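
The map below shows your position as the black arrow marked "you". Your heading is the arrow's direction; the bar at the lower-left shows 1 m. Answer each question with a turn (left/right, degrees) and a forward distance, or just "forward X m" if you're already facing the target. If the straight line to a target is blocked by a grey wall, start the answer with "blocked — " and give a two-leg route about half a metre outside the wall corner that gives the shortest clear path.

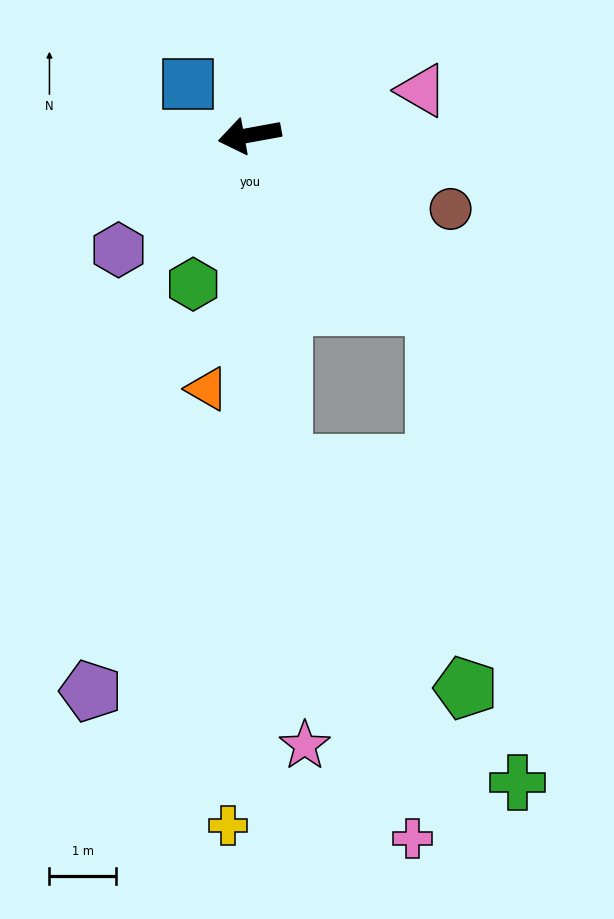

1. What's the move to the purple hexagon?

turn left 31°, forward 2.6 m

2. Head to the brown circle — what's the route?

turn left 149°, forward 3.2 m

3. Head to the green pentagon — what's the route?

blocked — turn left 86°, forward 4.9 m, then turn left 33°, forward 4.3 m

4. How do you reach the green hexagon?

turn left 59°, forward 2.4 m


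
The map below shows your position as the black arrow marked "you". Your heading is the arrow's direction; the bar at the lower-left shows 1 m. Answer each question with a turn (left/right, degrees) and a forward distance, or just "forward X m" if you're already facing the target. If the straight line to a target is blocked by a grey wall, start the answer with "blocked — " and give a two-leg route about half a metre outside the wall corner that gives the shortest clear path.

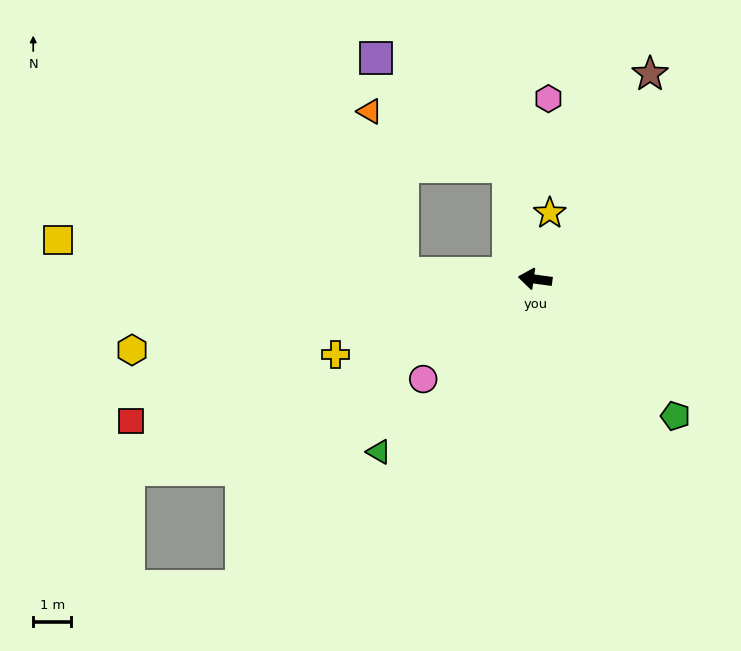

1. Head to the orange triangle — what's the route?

blocked — turn right 69°, forward 3.0 m, then turn left 55°, forward 3.9 m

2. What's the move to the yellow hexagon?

turn left 18°, forward 10.7 m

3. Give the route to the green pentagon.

turn left 143°, forward 5.1 m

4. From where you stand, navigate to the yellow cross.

turn left 29°, forward 5.6 m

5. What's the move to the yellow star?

turn right 95°, forward 1.8 m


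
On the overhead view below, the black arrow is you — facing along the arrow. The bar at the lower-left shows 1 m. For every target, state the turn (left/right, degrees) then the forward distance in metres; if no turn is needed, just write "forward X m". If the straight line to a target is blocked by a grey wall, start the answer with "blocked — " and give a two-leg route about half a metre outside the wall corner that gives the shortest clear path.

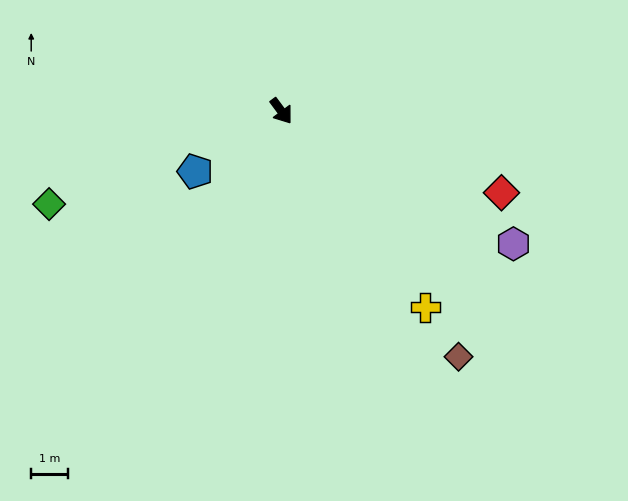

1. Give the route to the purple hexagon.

turn left 24°, forward 7.2 m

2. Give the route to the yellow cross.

forward 6.5 m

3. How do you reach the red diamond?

turn left 33°, forward 6.3 m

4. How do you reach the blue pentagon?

turn right 92°, forward 2.8 m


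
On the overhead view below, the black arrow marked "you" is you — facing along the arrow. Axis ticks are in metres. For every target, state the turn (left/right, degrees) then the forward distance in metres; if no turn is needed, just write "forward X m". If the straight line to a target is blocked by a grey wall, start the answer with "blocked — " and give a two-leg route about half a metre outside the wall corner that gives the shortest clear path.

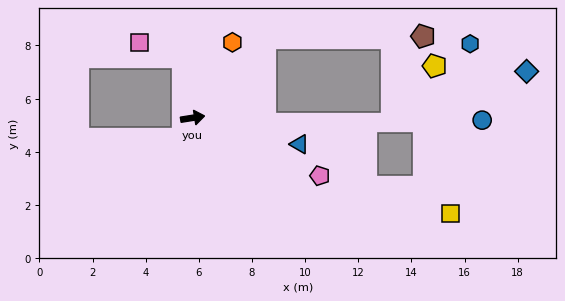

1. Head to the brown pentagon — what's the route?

blocked — turn left 39°, forward 4.1 m, then turn right 47°, forward 5.9 m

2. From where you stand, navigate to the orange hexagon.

turn left 53°, forward 3.2 m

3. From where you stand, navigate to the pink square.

blocked — turn left 90°, forward 2.3 m, then turn left 63°, forward 1.7 m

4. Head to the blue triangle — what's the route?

turn right 23°, forward 4.1 m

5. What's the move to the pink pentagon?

turn right 33°, forward 5.3 m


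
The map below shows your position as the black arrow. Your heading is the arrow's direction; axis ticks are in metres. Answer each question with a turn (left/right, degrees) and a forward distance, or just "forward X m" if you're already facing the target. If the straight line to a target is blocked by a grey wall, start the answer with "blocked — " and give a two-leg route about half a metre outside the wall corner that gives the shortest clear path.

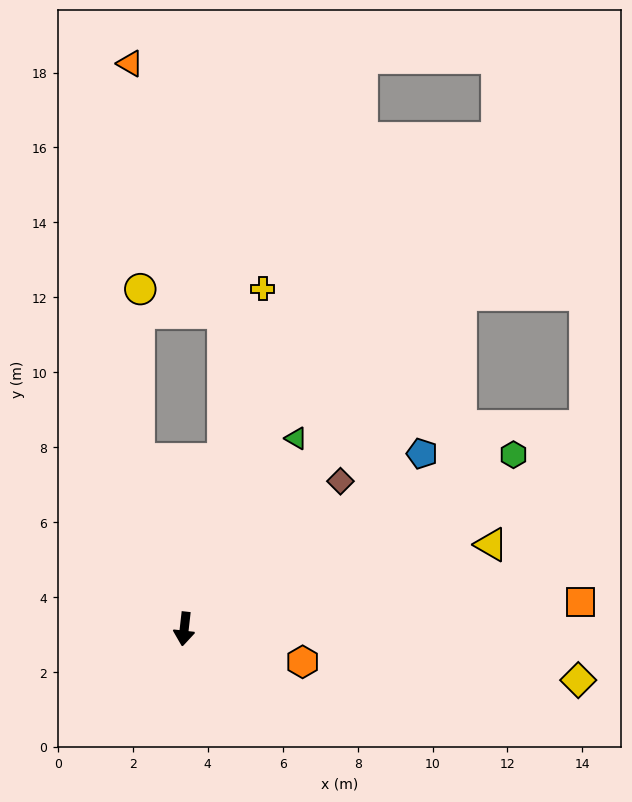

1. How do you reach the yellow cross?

turn left 173°, forward 9.3 m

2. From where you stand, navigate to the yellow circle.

blocked — turn right 159°, forward 4.7 m, then turn right 15°, forward 4.5 m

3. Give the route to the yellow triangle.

turn left 112°, forward 8.5 m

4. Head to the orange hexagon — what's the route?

turn left 81°, forward 3.3 m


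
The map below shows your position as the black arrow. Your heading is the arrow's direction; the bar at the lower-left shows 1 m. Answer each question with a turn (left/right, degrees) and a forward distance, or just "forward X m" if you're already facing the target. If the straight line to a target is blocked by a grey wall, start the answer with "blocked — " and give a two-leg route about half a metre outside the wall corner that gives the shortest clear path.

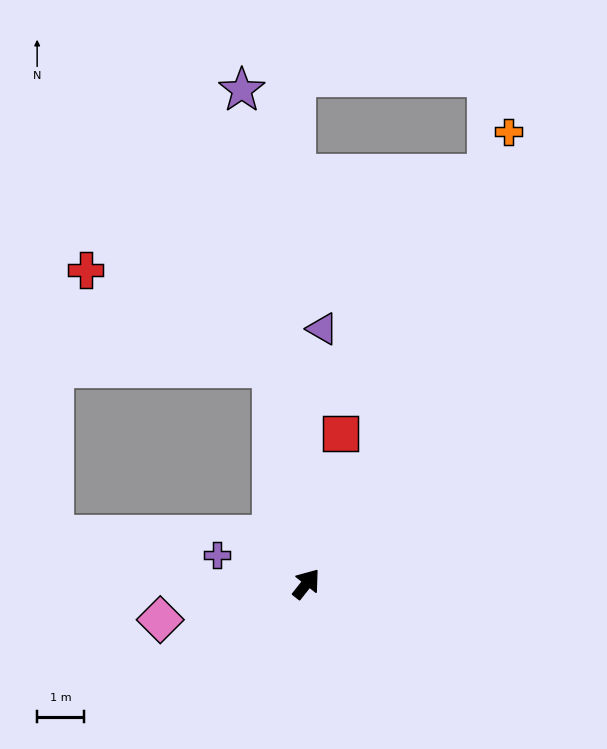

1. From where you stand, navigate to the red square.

turn left 25°, forward 3.3 m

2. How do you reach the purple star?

turn left 46°, forward 10.6 m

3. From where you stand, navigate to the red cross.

blocked — turn left 47°, forward 4.7 m, then turn left 54°, forward 4.5 m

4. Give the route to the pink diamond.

turn left 142°, forward 3.2 m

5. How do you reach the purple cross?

turn left 110°, forward 2.0 m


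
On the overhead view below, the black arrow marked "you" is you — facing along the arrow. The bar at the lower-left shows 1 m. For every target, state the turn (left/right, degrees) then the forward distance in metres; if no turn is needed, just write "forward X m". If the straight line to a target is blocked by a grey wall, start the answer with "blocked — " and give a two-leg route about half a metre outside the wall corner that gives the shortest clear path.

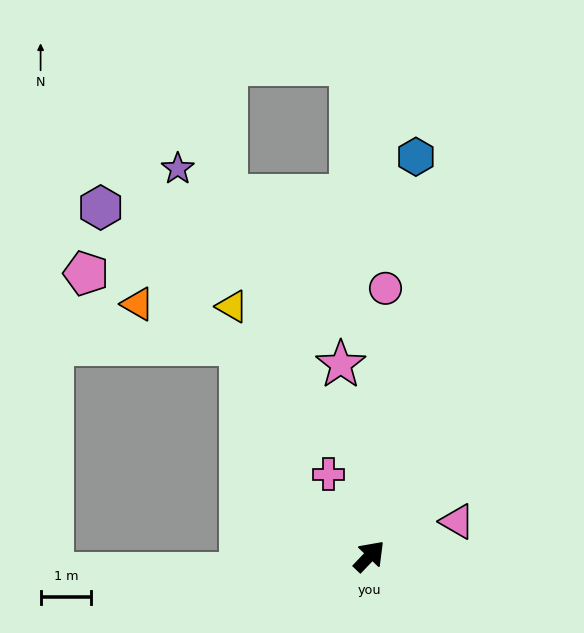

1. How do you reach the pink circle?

turn left 40°, forward 5.3 m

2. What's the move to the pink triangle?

turn right 25°, forward 1.9 m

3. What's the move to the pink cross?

turn left 70°, forward 1.8 m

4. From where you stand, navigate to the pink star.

turn left 52°, forward 3.8 m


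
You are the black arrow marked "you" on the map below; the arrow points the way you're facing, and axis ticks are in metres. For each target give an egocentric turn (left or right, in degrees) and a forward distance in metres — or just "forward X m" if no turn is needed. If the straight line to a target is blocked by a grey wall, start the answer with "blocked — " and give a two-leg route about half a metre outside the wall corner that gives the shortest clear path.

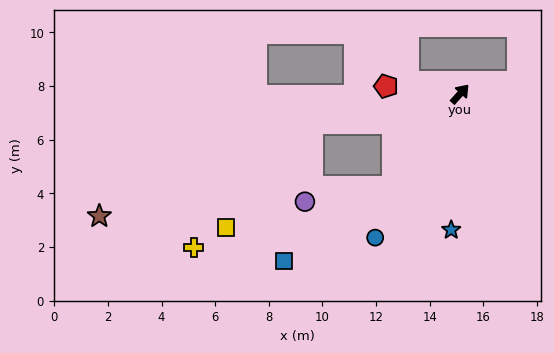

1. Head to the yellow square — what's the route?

blocked — turn left 143°, forward 5.6 m, then turn left 40°, forward 5.1 m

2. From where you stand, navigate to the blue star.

turn right 142°, forward 5.1 m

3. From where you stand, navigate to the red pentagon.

turn left 126°, forward 2.8 m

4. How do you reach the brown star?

blocked — turn left 143°, forward 5.6 m, then turn left 13°, forward 8.7 m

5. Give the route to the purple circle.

blocked — turn right 174°, forward 4.3 m, then turn right 45°, forward 3.3 m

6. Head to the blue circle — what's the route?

turn right 169°, forward 6.2 m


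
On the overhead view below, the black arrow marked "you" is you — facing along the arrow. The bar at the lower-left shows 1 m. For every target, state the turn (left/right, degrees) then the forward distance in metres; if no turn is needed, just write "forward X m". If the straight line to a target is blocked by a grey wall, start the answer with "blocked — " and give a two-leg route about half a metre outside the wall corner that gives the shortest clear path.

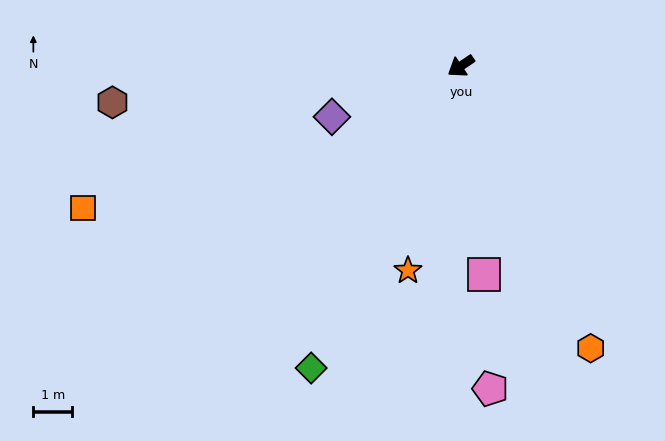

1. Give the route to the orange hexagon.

turn left 81°, forward 8.0 m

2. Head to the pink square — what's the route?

turn left 62°, forward 5.4 m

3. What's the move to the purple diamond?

turn right 12°, forward 3.6 m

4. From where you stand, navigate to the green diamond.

turn left 30°, forward 8.7 m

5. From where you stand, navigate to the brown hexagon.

turn right 28°, forward 9.0 m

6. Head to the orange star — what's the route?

turn left 42°, forward 5.5 m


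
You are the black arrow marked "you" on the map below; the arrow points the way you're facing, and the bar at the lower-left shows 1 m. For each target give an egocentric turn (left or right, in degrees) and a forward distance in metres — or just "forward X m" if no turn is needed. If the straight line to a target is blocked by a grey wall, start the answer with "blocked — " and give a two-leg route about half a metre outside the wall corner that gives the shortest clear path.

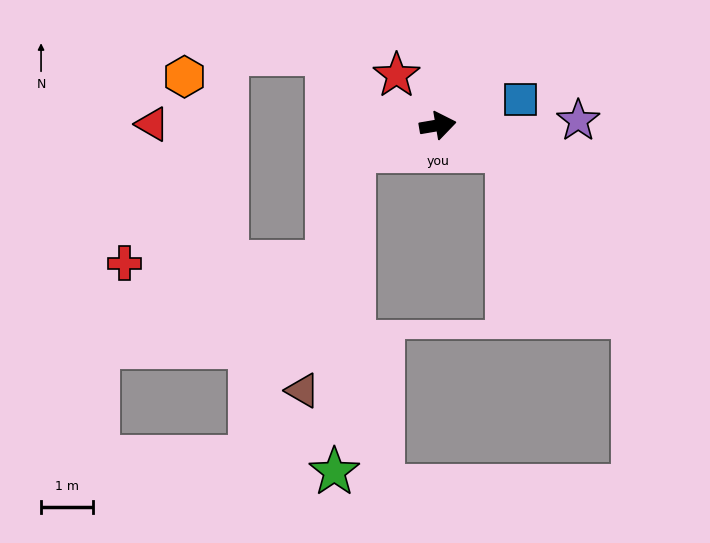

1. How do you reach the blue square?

turn left 8°, forward 1.7 m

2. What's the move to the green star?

blocked — turn right 173°, forward 1.7 m, then turn left 70°, forward 6.2 m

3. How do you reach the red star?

turn left 120°, forward 1.3 m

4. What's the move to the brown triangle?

blocked — turn right 173°, forward 1.7 m, then turn left 61°, forward 4.7 m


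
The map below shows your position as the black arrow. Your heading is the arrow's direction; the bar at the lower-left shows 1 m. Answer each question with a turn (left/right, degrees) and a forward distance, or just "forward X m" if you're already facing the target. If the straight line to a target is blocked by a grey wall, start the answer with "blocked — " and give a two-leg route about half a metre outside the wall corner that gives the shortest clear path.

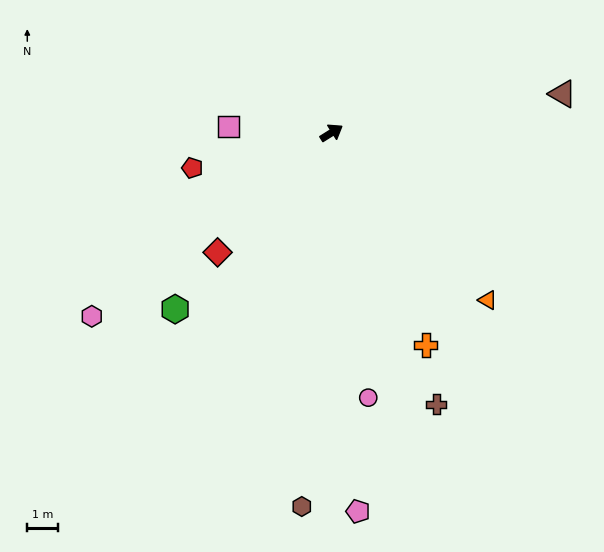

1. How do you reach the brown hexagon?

turn right 127°, forward 12.2 m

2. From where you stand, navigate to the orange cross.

turn right 98°, forward 7.6 m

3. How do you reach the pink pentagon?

turn right 118°, forward 12.4 m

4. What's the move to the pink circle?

turn right 114°, forward 8.7 m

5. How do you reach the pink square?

turn left 144°, forward 3.4 m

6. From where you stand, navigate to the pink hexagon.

turn right 175°, forward 9.8 m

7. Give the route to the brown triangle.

turn right 22°, forward 7.6 m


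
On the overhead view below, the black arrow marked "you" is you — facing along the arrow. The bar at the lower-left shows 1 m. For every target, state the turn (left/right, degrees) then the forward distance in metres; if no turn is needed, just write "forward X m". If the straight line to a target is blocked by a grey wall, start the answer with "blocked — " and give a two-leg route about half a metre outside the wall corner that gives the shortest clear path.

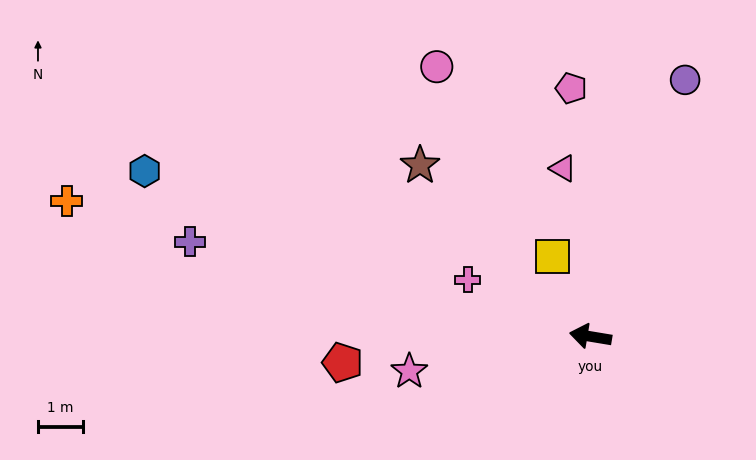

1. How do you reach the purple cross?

turn right 4°, forward 9.1 m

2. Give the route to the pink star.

turn left 20°, forward 4.1 m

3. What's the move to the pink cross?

turn right 15°, forward 3.0 m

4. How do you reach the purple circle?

turn right 101°, forward 6.1 m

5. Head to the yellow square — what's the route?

turn right 55°, forward 2.0 m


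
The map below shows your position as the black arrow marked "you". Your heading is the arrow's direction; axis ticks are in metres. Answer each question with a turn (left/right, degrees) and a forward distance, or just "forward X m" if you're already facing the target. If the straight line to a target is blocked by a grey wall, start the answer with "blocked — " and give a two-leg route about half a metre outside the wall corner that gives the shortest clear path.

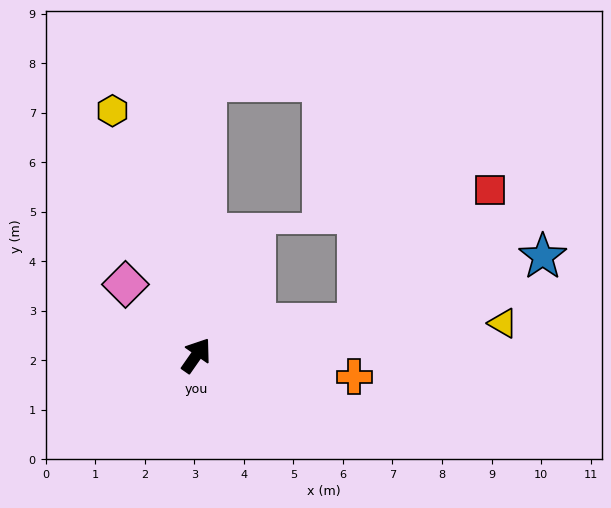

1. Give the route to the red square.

blocked — turn right 44°, forward 3.3 m, then turn left 34°, forward 3.8 m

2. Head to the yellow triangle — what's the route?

turn right 49°, forward 6.2 m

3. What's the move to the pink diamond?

turn left 80°, forward 2.0 m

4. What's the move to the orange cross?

turn right 63°, forward 3.2 m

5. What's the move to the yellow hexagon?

turn left 54°, forward 5.2 m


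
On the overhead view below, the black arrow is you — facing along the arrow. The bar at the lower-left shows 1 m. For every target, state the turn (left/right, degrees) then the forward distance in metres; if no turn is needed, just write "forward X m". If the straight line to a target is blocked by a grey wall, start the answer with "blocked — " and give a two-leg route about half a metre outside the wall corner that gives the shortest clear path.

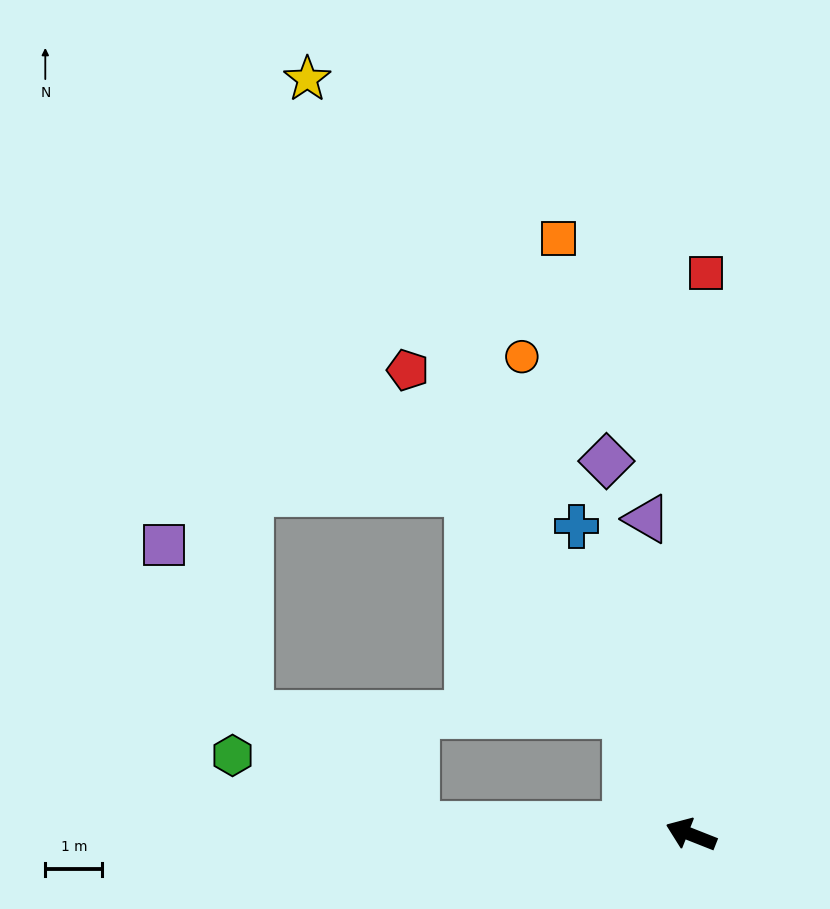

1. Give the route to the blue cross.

turn right 48°, forward 5.8 m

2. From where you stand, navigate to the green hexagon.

blocked — turn left 20°, forward 4.8 m, then turn right 19°, forward 3.4 m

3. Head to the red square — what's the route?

turn right 70°, forward 9.8 m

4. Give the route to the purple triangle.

turn right 61°, forward 5.6 m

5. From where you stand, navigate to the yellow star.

turn right 42°, forward 14.8 m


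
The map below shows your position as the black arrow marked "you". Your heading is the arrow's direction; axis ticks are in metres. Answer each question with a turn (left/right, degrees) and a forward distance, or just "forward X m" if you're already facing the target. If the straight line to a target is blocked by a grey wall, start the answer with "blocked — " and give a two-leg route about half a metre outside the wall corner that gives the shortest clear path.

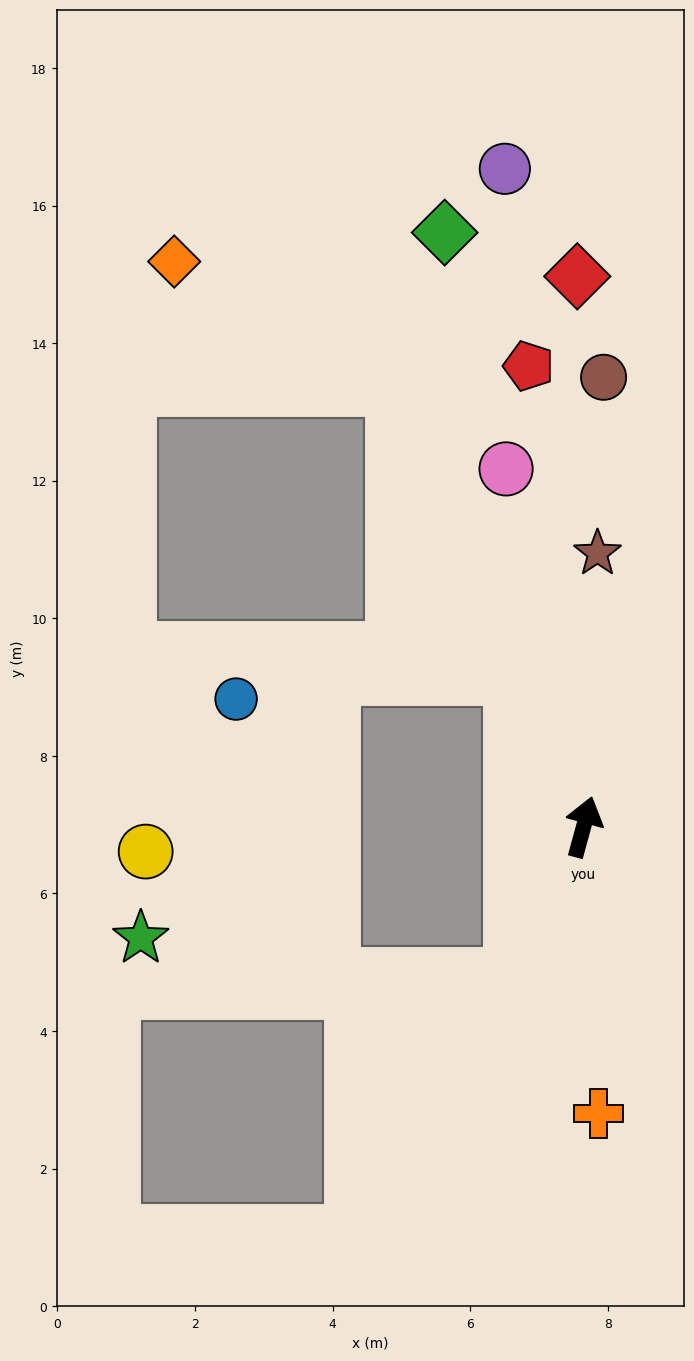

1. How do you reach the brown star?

turn left 12°, forward 4.0 m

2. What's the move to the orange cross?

turn right 162°, forward 4.2 m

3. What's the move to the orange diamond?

blocked — turn left 38°, forward 7.0 m, then turn left 38°, forward 3.7 m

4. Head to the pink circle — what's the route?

turn left 27°, forward 5.3 m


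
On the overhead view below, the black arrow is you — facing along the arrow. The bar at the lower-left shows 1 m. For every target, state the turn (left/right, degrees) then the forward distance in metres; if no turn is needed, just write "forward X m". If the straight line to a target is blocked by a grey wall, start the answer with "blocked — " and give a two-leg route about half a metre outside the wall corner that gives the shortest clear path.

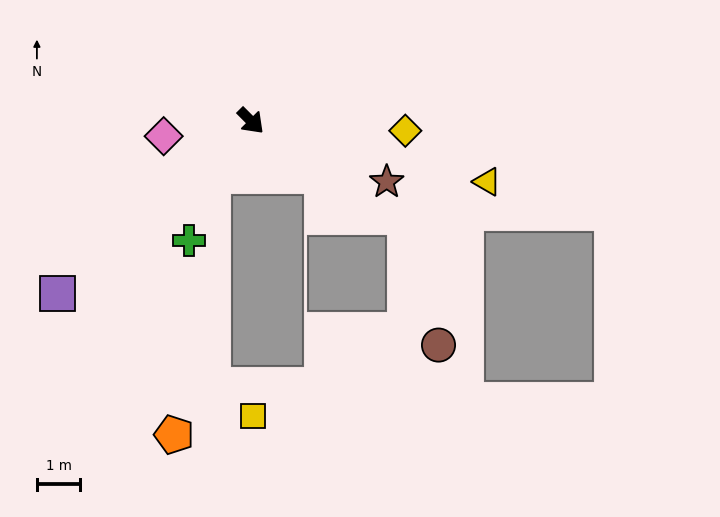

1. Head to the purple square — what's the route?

turn right 93°, forward 6.0 m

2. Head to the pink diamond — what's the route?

turn right 125°, forward 2.0 m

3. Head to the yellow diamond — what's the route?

turn left 41°, forward 3.6 m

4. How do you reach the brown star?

turn left 21°, forward 3.4 m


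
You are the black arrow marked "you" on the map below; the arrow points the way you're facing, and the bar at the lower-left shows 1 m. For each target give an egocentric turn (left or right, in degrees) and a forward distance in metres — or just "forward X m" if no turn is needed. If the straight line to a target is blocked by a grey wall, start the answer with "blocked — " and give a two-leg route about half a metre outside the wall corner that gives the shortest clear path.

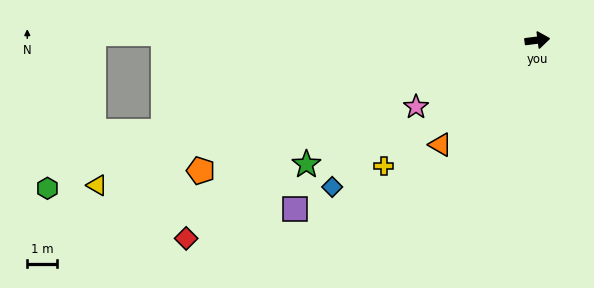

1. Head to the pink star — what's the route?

turn right 158°, forward 4.6 m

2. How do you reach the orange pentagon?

turn right 166°, forward 12.1 m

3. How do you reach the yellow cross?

turn right 148°, forward 6.6 m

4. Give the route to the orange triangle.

turn right 140°, forward 4.8 m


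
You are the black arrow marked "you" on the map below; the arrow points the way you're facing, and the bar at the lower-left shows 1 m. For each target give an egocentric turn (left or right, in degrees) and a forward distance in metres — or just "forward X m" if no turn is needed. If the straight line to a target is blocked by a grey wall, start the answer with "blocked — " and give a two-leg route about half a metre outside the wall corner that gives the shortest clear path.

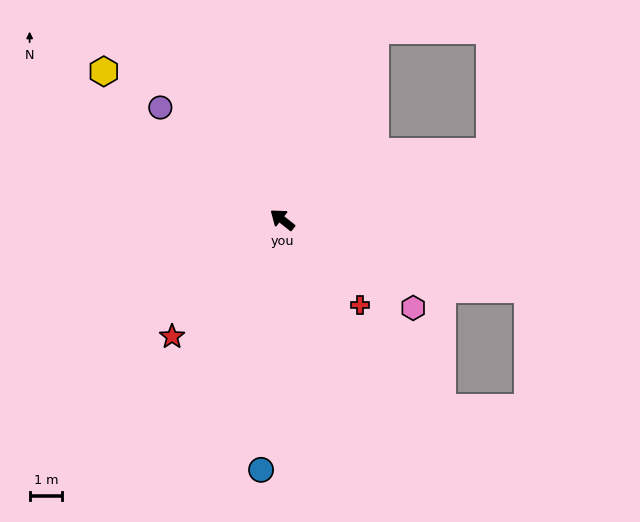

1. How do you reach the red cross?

turn left 171°, forward 3.6 m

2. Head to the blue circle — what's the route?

turn left 124°, forward 7.7 m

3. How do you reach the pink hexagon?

turn right 176°, forward 4.9 m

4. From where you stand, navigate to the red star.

turn left 85°, forward 5.0 m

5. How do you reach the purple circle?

turn right 4°, forward 5.1 m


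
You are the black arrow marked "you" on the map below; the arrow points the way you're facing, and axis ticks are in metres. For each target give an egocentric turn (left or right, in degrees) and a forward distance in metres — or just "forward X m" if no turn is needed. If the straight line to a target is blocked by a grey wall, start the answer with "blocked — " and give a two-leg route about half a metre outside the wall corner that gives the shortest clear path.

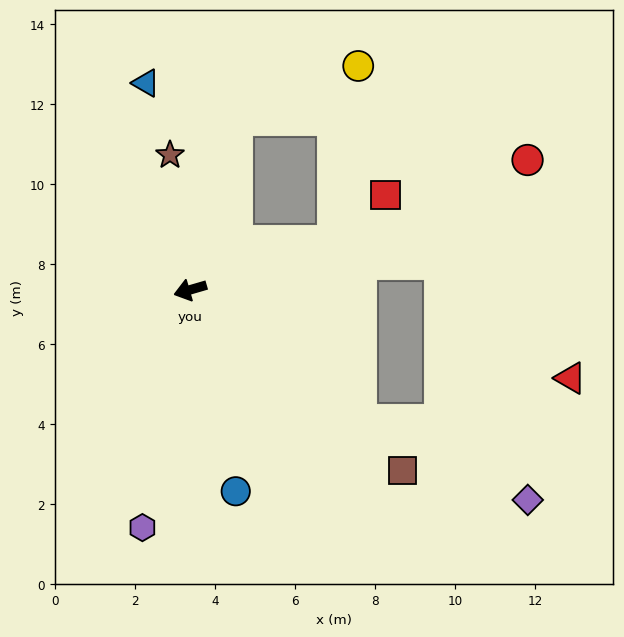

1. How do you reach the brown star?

turn right 98°, forward 3.4 m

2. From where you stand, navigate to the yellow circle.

blocked — turn right 121°, forward 4.4 m, then turn right 52°, forward 3.3 m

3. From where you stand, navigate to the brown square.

turn left 123°, forward 7.0 m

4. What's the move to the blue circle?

turn left 86°, forward 5.2 m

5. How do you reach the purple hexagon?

turn left 62°, forward 6.1 m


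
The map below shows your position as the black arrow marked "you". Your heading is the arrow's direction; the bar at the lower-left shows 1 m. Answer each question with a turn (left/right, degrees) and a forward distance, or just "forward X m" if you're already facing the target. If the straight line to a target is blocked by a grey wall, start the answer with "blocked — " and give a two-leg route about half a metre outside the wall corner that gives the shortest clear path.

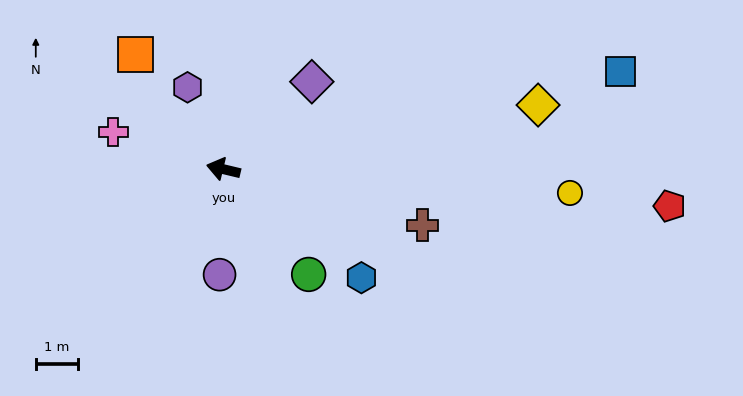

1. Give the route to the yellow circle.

turn right 171°, forward 8.3 m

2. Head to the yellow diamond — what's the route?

turn right 155°, forward 7.6 m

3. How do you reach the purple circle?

turn left 101°, forward 2.5 m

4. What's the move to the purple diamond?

turn right 122°, forward 3.0 m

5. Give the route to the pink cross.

turn right 5°, forward 2.8 m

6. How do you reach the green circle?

turn left 142°, forward 3.2 m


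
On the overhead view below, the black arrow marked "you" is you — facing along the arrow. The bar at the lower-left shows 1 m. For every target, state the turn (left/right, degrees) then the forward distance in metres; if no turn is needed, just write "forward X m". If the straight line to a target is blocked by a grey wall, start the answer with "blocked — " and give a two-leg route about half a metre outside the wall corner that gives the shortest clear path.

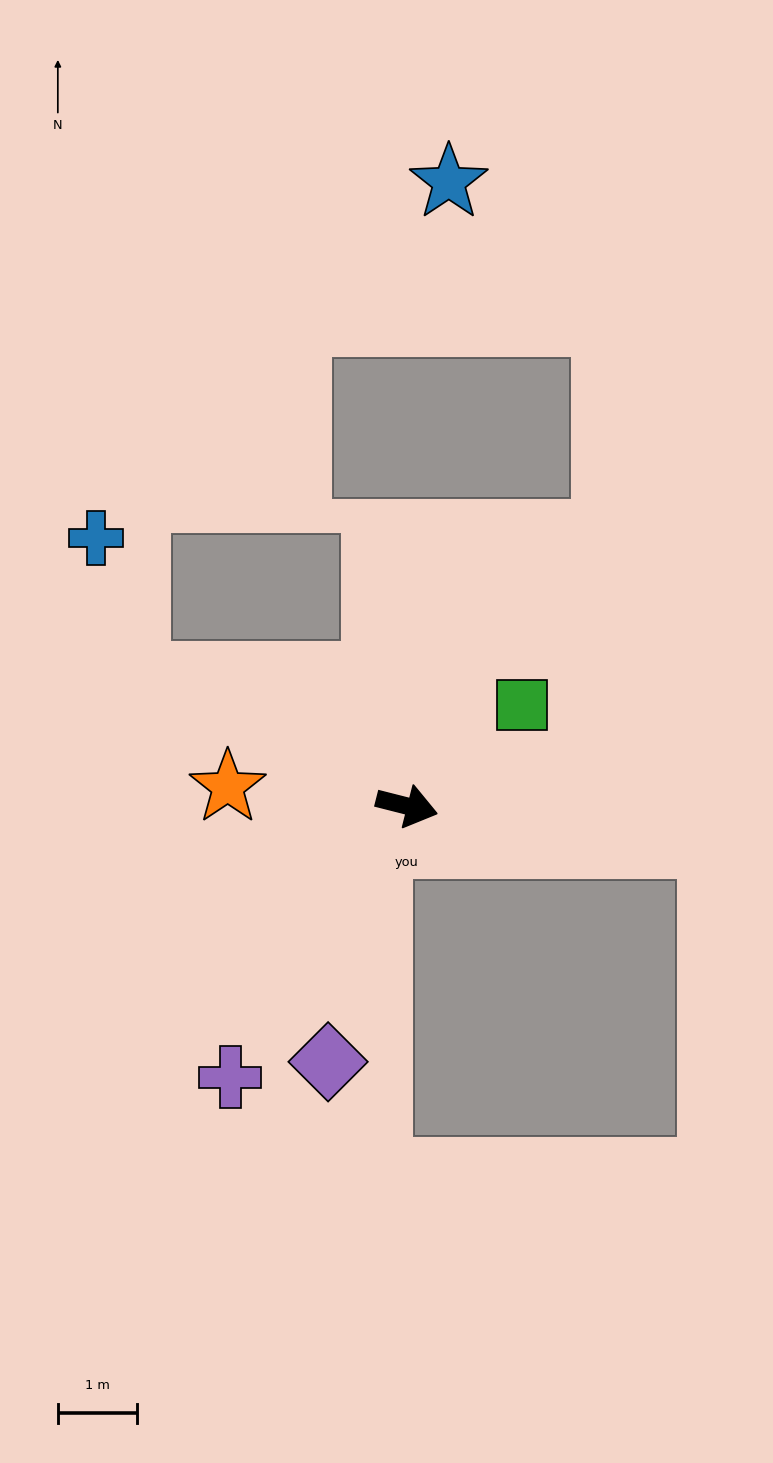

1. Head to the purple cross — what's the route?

turn right 109°, forward 4.1 m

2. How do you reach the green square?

turn left 55°, forward 1.9 m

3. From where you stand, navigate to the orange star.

turn right 172°, forward 2.3 m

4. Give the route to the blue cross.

blocked — turn left 169°, forward 3.8 m, then turn right 48°, forward 1.8 m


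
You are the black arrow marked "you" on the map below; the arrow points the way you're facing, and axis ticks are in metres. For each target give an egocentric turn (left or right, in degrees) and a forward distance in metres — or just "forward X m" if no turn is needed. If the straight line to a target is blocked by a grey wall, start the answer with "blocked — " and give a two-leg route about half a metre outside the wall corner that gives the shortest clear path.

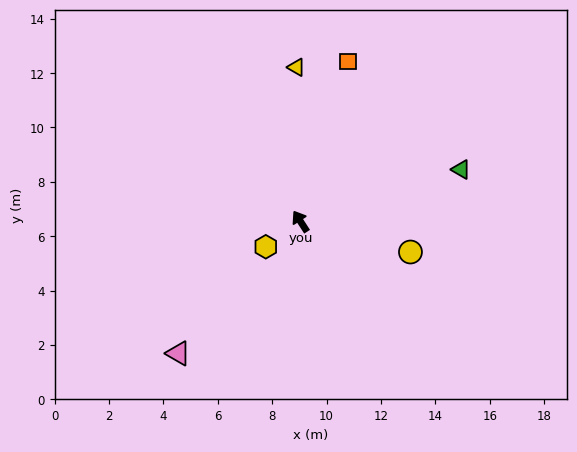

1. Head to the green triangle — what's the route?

turn right 105°, forward 6.2 m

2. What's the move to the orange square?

turn right 49°, forward 6.1 m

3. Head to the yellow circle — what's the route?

turn right 138°, forward 4.2 m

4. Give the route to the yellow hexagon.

turn left 93°, forward 1.6 m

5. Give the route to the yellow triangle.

turn right 31°, forward 5.7 m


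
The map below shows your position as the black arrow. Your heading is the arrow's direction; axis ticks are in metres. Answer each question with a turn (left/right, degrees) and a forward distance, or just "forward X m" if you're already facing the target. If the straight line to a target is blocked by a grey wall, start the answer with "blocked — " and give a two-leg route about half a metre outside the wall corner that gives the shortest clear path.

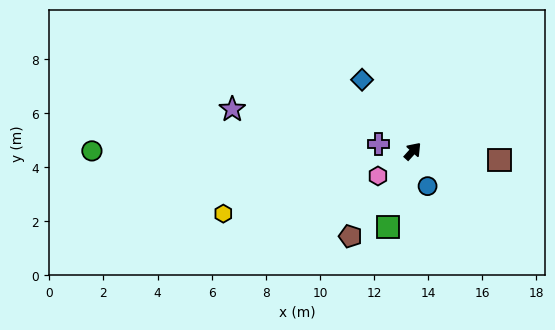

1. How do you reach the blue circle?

turn right 115°, forward 1.4 m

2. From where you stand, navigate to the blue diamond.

turn left 78°, forward 3.2 m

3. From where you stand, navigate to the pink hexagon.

turn left 168°, forward 1.6 m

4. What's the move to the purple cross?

turn left 120°, forward 1.3 m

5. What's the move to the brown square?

turn right 54°, forward 3.2 m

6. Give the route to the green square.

turn right 156°, forward 3.0 m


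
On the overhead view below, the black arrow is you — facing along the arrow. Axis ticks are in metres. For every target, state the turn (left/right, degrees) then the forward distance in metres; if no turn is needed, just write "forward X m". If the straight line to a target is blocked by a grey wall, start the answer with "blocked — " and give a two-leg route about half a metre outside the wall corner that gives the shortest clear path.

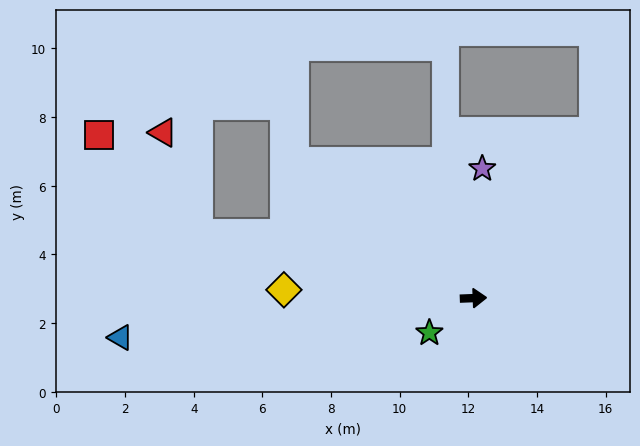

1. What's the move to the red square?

blocked — turn left 165°, forward 8.2 m, then turn right 32°, forward 4.1 m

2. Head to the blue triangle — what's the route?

turn right 176°, forward 10.4 m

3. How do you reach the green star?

turn right 144°, forward 1.6 m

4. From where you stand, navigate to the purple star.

turn left 84°, forward 3.8 m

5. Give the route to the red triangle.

blocked — turn left 165°, forward 8.2 m, then turn right 58°, forward 3.1 m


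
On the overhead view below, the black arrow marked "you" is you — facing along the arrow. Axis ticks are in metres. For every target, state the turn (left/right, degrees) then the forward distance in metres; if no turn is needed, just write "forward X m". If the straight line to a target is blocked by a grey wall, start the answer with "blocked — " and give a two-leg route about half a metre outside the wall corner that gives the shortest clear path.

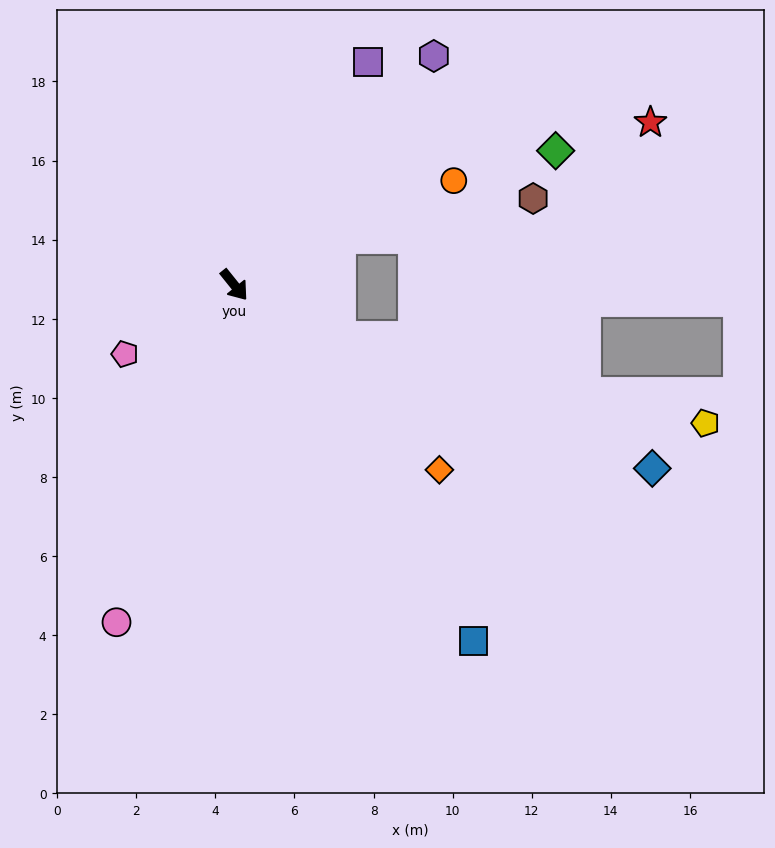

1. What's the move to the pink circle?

turn right 58°, forward 9.0 m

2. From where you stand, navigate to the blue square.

turn right 5°, forward 10.9 m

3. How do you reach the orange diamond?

turn left 9°, forward 7.0 m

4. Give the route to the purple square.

turn left 110°, forward 6.6 m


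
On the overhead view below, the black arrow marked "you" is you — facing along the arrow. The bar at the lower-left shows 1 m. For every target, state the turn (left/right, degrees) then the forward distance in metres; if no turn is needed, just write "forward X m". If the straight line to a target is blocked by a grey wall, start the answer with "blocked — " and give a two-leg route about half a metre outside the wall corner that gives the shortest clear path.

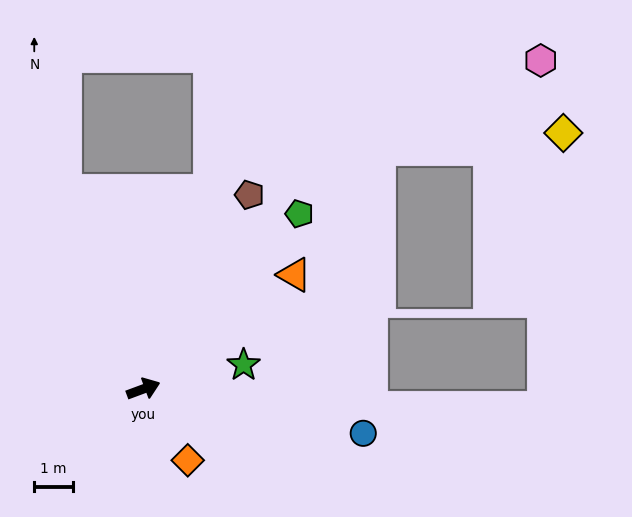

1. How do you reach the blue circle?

turn right 32°, forward 5.8 m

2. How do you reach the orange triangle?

turn left 17°, forward 4.9 m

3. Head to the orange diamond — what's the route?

turn right 79°, forward 2.2 m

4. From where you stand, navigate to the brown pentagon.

turn left 41°, forward 5.7 m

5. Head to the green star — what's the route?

turn right 7°, forward 2.7 m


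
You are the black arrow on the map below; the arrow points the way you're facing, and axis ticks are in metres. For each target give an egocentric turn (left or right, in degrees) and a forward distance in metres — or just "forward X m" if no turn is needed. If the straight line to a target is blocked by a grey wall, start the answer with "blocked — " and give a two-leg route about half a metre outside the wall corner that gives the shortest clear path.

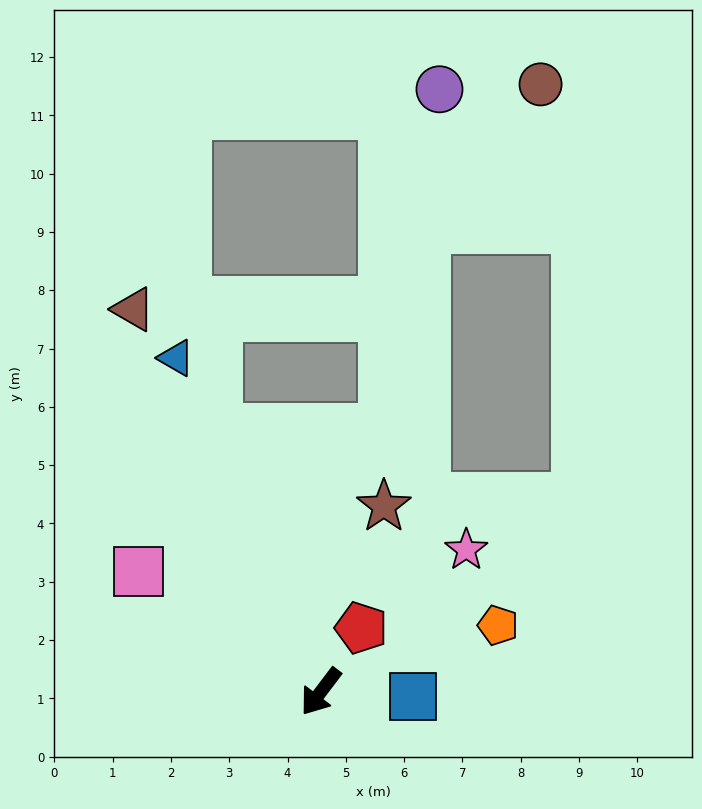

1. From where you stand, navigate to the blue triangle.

turn right 119°, forward 6.2 m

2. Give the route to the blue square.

turn left 124°, forward 1.6 m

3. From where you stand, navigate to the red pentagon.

turn right 175°, forward 1.3 m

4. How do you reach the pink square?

turn right 86°, forward 3.7 m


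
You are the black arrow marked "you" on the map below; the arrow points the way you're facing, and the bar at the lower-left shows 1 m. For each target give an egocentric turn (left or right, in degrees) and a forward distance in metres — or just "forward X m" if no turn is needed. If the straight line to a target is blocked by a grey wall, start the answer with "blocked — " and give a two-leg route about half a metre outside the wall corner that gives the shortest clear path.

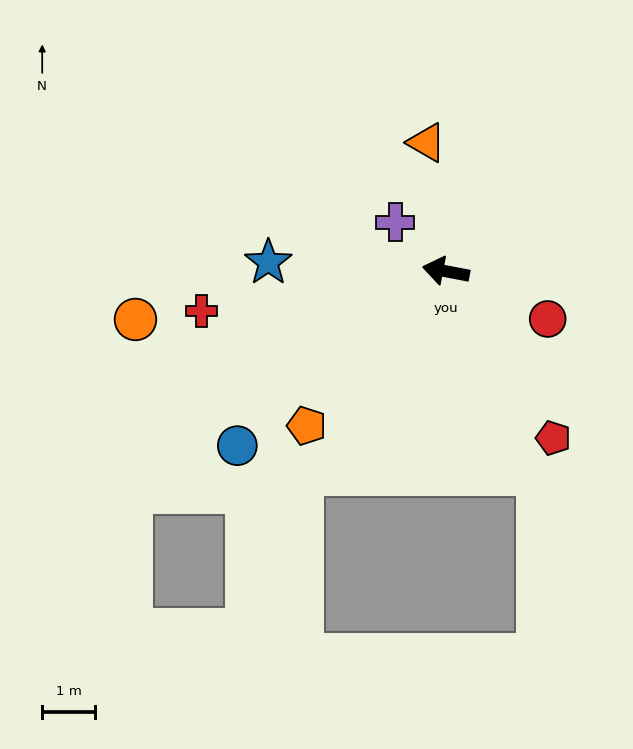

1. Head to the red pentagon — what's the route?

turn left 134°, forward 3.8 m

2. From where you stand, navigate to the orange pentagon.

turn left 59°, forward 4.0 m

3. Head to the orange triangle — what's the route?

turn right 71°, forward 2.5 m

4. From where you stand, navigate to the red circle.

turn left 166°, forward 2.1 m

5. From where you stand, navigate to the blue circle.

turn left 51°, forward 5.2 m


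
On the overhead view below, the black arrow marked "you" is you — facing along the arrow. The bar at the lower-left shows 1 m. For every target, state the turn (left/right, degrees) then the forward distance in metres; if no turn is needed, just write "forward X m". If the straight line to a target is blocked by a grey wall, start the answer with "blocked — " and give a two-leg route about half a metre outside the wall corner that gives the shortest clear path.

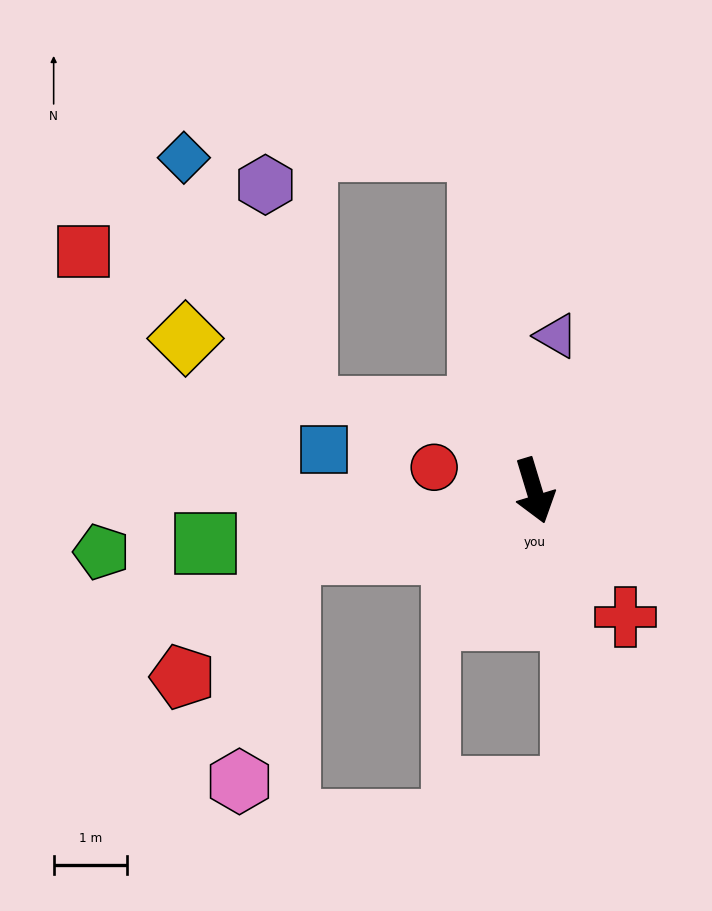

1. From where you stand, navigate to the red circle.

turn right 120°, forward 1.4 m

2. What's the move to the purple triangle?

turn left 155°, forward 2.1 m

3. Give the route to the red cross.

turn left 19°, forward 2.1 m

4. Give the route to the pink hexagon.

blocked — turn right 93°, forward 3.4 m, then turn left 64°, forward 3.2 m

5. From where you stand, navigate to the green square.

turn right 98°, forward 4.5 m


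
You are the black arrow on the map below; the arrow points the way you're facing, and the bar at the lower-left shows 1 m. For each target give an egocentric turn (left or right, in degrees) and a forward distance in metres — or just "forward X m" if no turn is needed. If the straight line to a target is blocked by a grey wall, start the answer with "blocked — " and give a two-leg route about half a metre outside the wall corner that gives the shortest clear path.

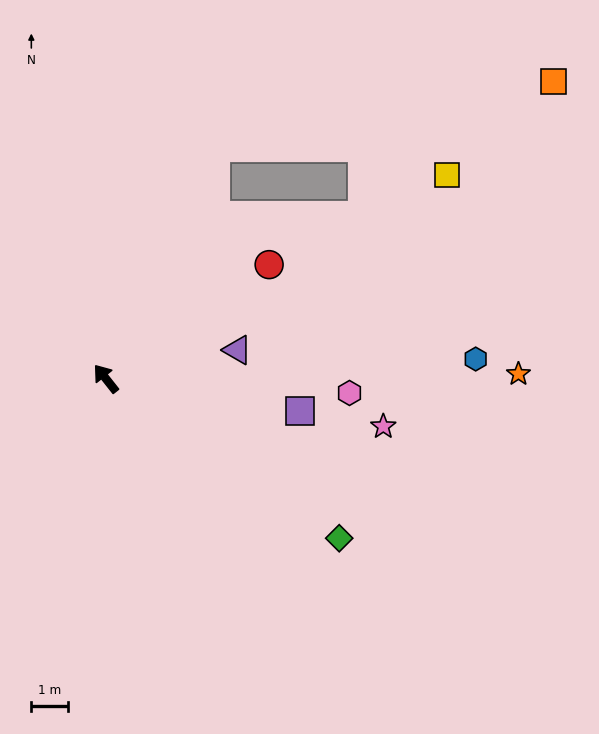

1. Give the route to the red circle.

turn right 93°, forward 5.5 m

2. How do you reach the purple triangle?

turn right 116°, forward 3.7 m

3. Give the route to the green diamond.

turn right 163°, forward 7.8 m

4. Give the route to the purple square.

turn right 138°, forward 5.4 m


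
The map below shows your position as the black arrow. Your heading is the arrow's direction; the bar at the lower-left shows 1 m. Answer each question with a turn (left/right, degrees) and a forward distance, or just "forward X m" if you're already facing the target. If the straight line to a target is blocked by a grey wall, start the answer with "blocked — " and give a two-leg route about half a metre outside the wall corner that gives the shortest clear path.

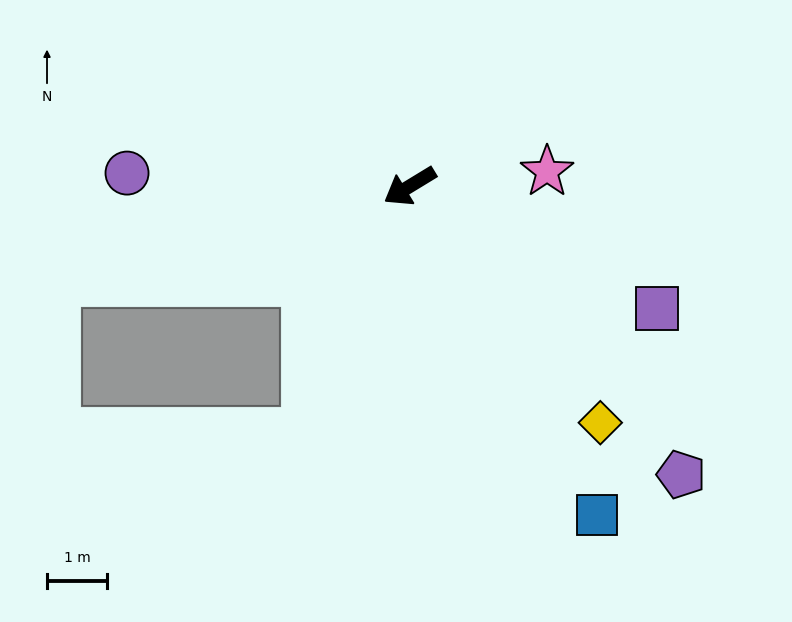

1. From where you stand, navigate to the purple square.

turn left 122°, forward 4.6 m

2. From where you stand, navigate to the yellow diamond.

turn left 98°, forward 5.1 m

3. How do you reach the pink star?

turn left 155°, forward 2.3 m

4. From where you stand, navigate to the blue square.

turn left 88°, forward 6.3 m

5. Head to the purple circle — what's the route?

turn right 34°, forward 4.7 m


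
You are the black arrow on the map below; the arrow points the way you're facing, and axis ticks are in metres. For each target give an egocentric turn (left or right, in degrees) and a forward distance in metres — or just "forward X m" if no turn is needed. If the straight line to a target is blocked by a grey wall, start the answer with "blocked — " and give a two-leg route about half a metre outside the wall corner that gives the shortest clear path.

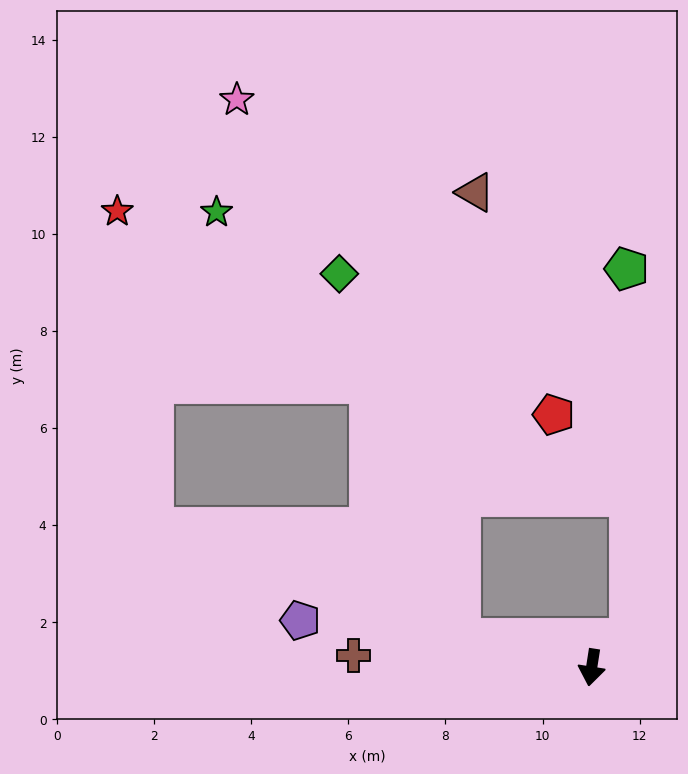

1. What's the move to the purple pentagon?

turn right 90°, forward 6.1 m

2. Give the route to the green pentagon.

blocked — turn left 136°, forward 1.0 m, then turn left 53°, forward 7.6 m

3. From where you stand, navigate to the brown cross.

turn right 84°, forward 4.9 m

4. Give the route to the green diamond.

blocked — turn right 93°, forward 2.8 m, then turn right 60°, forward 7.9 m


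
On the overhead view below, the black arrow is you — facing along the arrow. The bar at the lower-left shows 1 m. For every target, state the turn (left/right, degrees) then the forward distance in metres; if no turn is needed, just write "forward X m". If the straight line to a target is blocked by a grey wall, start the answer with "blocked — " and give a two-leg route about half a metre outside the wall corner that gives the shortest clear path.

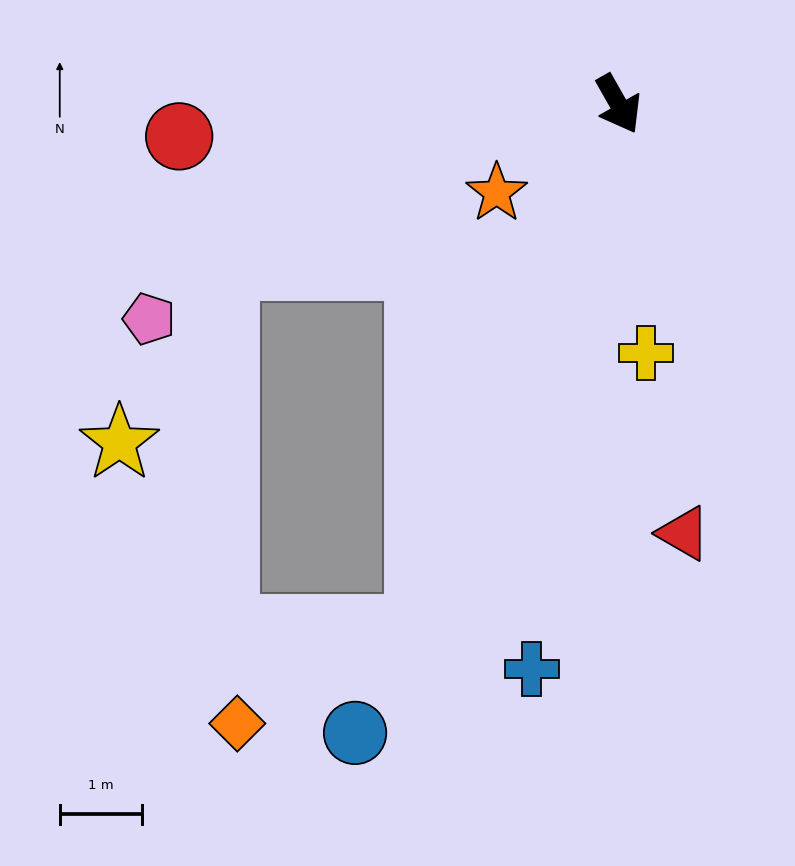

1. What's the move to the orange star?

turn right 84°, forward 1.8 m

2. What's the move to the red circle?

turn right 115°, forward 5.4 m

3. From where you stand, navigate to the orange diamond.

blocked — turn right 50°, forward 6.9 m, then turn right 42°, forward 2.5 m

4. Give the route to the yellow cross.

turn right 23°, forward 3.1 m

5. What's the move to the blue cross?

turn right 38°, forward 7.0 m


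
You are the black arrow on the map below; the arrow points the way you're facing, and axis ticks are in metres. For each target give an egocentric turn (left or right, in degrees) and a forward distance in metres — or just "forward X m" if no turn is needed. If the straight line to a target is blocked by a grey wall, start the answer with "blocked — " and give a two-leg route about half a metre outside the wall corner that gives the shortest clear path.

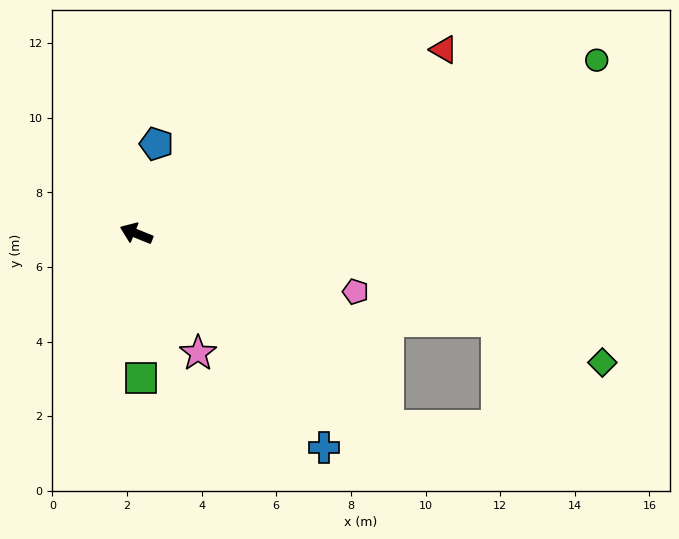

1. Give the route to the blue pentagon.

turn right 81°, forward 2.5 m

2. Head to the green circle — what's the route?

turn right 137°, forward 13.2 m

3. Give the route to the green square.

turn left 114°, forward 3.9 m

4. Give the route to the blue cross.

turn left 153°, forward 7.6 m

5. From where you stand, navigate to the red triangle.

turn right 127°, forward 9.6 m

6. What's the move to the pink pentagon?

turn right 173°, forward 6.1 m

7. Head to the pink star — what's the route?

turn left 139°, forward 3.6 m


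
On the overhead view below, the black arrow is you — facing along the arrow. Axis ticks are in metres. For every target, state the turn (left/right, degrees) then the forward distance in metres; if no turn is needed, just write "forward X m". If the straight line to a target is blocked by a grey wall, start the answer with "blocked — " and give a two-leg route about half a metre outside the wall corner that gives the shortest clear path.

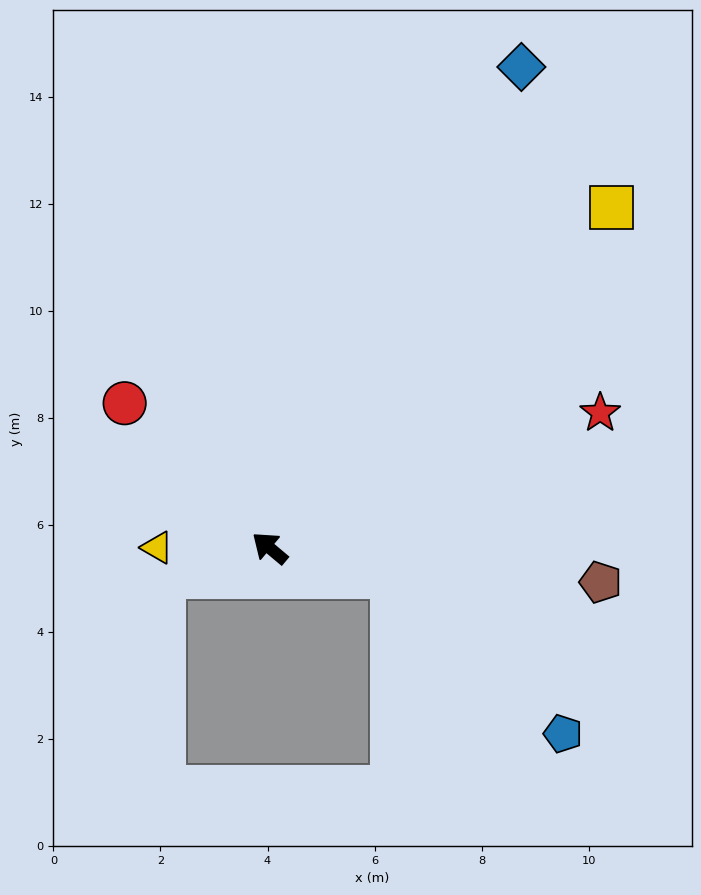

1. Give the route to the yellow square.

turn right 95°, forward 9.0 m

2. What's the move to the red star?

turn right 118°, forward 6.7 m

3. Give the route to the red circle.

turn right 5°, forward 3.8 m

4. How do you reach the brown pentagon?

turn right 146°, forward 6.2 m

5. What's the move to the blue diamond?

turn right 78°, forward 10.1 m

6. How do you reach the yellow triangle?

turn left 40°, forward 2.1 m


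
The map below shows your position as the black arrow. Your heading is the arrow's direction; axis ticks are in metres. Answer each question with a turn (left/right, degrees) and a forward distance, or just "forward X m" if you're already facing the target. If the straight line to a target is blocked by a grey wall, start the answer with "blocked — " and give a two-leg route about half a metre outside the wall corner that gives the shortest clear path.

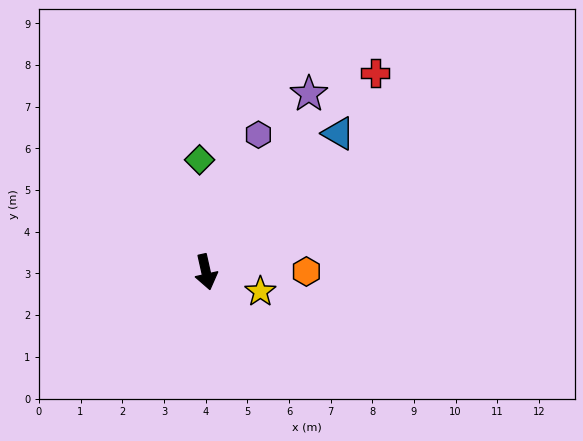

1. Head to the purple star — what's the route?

turn left 137°, forward 4.9 m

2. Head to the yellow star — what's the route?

turn left 58°, forward 1.4 m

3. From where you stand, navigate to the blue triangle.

turn left 124°, forward 4.6 m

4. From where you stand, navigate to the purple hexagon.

turn left 147°, forward 3.5 m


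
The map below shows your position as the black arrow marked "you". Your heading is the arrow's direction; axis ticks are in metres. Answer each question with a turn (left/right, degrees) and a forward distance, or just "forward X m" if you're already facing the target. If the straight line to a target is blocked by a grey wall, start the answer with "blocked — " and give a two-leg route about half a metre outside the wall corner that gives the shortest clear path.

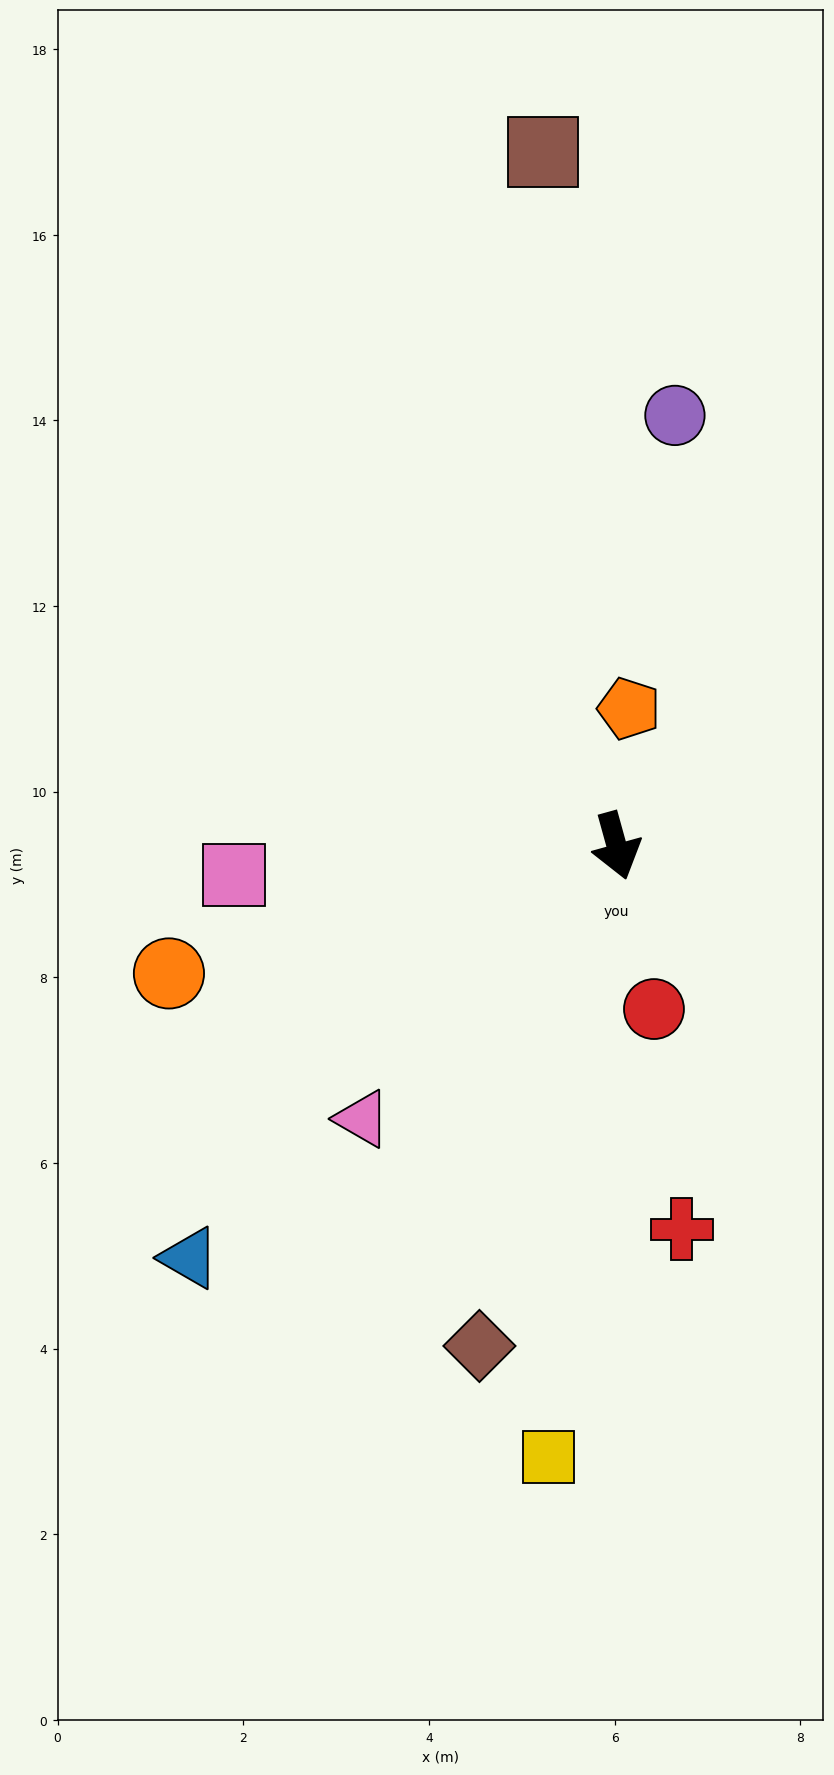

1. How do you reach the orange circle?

turn right 90°, forward 5.0 m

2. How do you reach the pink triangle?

turn right 58°, forward 4.0 m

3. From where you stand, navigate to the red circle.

turn right 3°, forward 1.8 m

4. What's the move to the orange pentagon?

turn left 159°, forward 1.5 m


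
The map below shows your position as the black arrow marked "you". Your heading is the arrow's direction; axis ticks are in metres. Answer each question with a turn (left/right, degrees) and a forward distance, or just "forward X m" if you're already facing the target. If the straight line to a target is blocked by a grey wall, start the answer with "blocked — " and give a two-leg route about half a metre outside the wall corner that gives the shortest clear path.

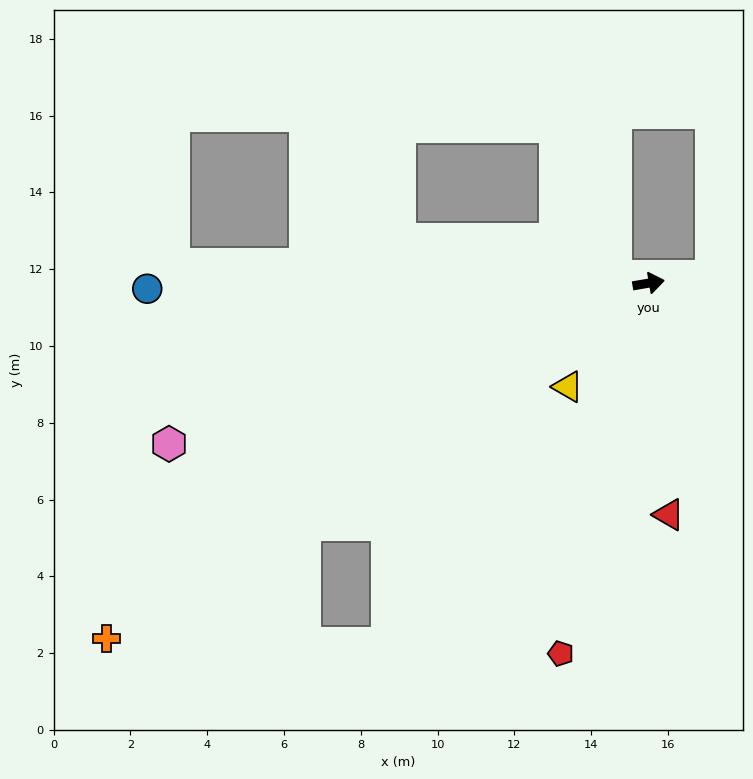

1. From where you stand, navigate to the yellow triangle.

turn right 138°, forward 3.4 m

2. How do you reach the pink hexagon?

turn right 171°, forward 13.2 m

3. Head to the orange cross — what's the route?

turn right 156°, forward 16.9 m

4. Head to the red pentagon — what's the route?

turn right 113°, forward 9.9 m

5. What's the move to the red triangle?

turn right 95°, forward 6.1 m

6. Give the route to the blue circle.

turn left 171°, forward 13.1 m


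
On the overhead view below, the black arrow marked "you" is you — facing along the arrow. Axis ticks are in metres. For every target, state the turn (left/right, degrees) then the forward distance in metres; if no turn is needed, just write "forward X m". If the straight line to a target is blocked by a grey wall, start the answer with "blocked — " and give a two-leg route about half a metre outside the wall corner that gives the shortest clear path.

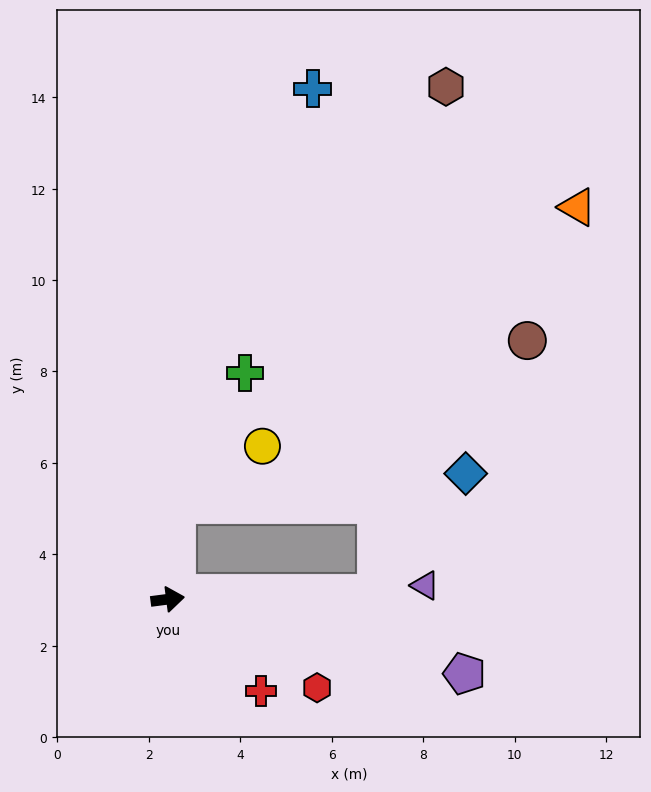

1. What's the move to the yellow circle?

blocked — turn left 77°, forward 2.1 m, then turn right 50°, forward 2.3 m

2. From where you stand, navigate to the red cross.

turn right 52°, forward 2.9 m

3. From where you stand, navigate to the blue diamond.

blocked — turn right 6°, forward 4.6 m, then turn left 52°, forward 3.3 m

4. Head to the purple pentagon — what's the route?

turn right 21°, forward 6.7 m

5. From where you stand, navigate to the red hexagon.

turn right 38°, forward 3.8 m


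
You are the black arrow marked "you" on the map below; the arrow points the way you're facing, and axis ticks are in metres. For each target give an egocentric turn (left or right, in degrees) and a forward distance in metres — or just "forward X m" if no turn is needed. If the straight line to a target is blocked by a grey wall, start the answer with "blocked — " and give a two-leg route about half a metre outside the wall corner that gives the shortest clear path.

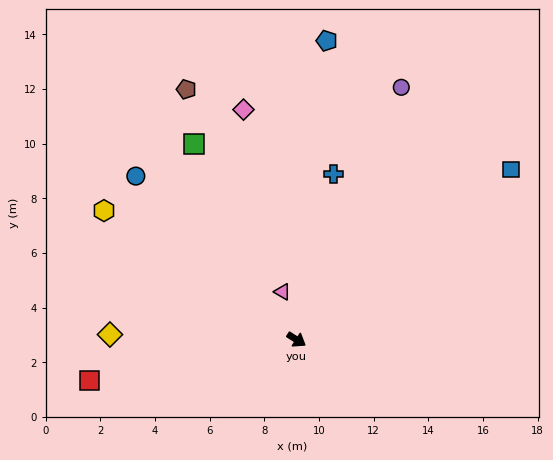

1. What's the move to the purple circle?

turn left 100°, forward 10.0 m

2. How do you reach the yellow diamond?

turn right 149°, forward 6.8 m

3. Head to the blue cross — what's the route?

turn left 110°, forward 6.2 m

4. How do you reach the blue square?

turn left 71°, forward 10.0 m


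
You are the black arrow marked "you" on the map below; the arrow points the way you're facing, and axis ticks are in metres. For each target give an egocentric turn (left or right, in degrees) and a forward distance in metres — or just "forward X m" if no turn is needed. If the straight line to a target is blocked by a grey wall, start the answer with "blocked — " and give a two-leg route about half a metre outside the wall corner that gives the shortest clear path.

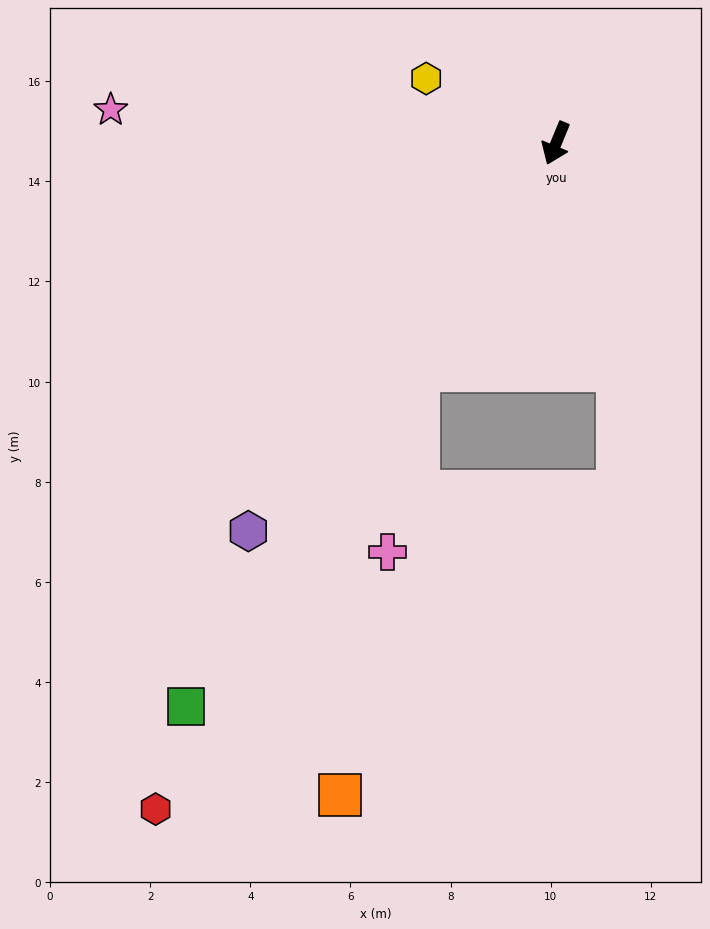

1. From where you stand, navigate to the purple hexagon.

turn right 16°, forward 9.9 m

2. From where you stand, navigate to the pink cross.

blocked — turn right 9°, forward 5.3 m, then turn left 22°, forward 3.7 m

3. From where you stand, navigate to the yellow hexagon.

turn right 94°, forward 2.9 m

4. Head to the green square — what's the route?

turn right 11°, forward 13.5 m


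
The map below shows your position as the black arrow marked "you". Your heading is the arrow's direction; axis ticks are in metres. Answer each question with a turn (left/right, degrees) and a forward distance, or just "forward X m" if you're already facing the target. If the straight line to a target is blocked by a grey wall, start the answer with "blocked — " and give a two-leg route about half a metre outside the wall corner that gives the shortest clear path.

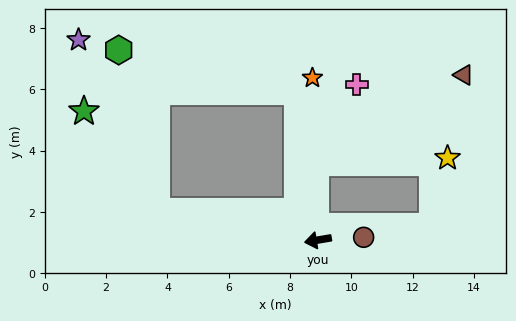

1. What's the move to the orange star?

turn right 98°, forward 5.3 m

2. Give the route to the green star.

blocked — turn right 20°, forward 5.3 m, then turn right 43°, forward 4.0 m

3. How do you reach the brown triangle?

blocked — turn right 99°, forward 2.5 m, then turn right 60°, forward 5.6 m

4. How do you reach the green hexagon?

blocked — turn right 20°, forward 5.3 m, then turn right 66°, forward 5.4 m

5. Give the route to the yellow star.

blocked — turn right 99°, forward 2.5 m, then turn right 88°, forward 4.3 m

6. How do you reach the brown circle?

turn left 174°, forward 1.5 m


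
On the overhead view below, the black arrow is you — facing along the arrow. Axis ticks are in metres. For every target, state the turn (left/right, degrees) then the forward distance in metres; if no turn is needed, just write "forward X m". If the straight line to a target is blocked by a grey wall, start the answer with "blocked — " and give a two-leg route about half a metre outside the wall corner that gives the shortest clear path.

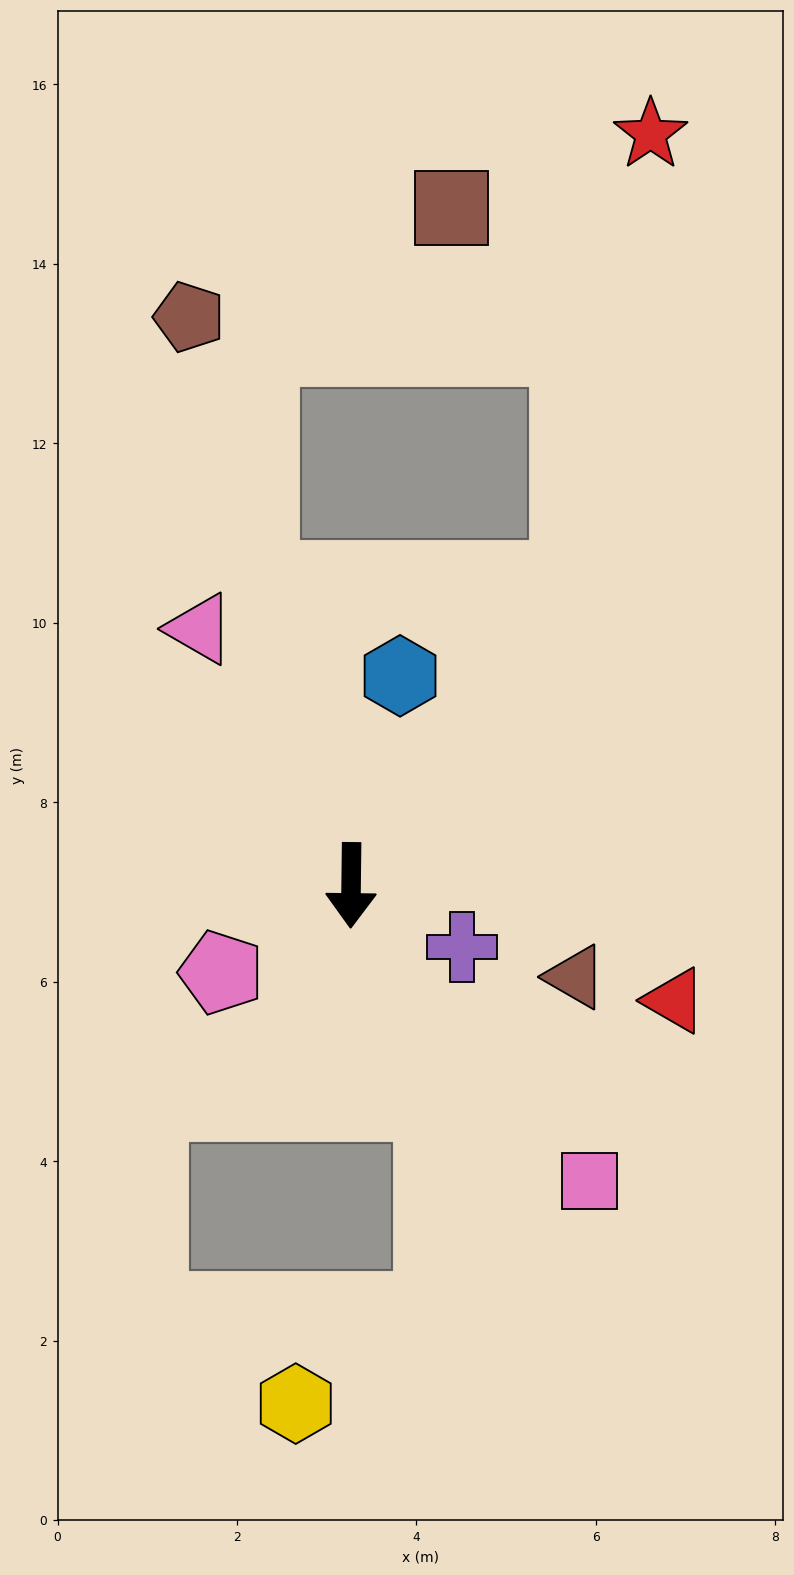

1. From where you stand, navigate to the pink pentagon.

turn right 55°, forward 1.7 m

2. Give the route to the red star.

blocked — turn left 145°, forward 4.2 m, then turn left 25°, forward 5.0 m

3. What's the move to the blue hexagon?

turn left 168°, forward 2.4 m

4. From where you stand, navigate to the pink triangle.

turn right 149°, forward 3.3 m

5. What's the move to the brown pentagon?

turn right 163°, forward 6.6 m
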